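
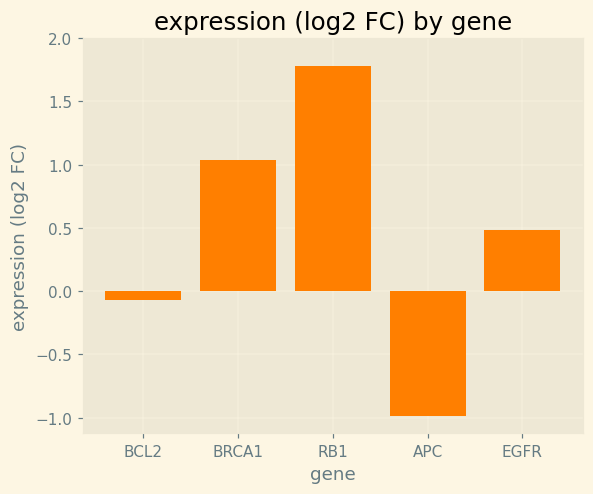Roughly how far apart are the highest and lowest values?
≈ 3.0

Max RB1 ≈ 2.0, min APC ≈ -1.0; range ≈ 3.0.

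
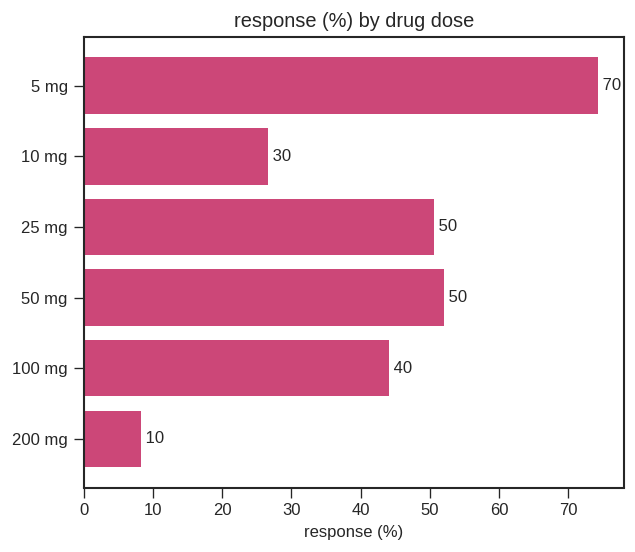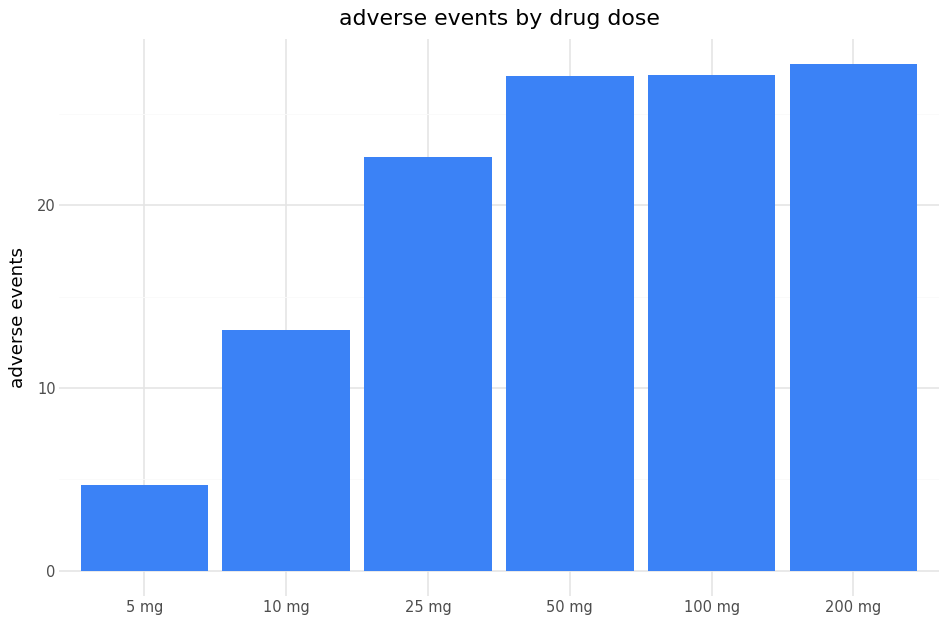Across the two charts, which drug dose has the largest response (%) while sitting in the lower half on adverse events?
Chart 2 median adverse events ≈ 25; below-median drug doses: 5 mg, 10 mg, 25 mg. Among those, 5 mg has the highest response (%) (≈ 70).

5 mg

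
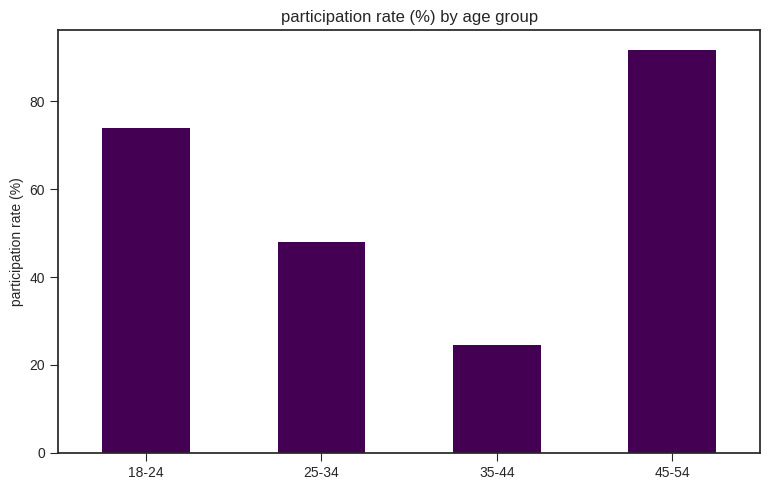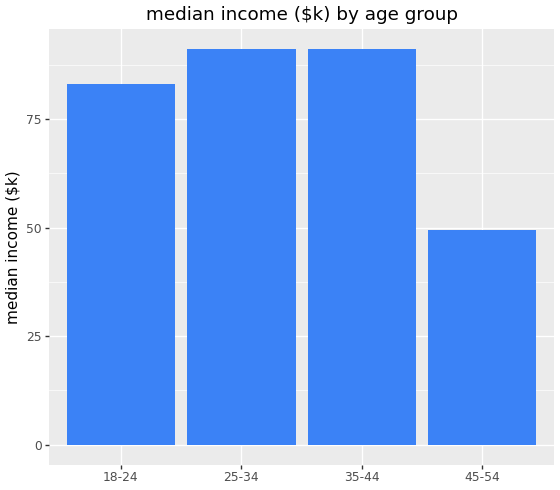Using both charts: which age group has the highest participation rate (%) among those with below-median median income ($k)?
Chart 2 median median income ($k) ≈ 90; below-median age groups: 18-24, 45-54. Among those, 45-54 has the highest participation rate (%) (≈ 90).

45-54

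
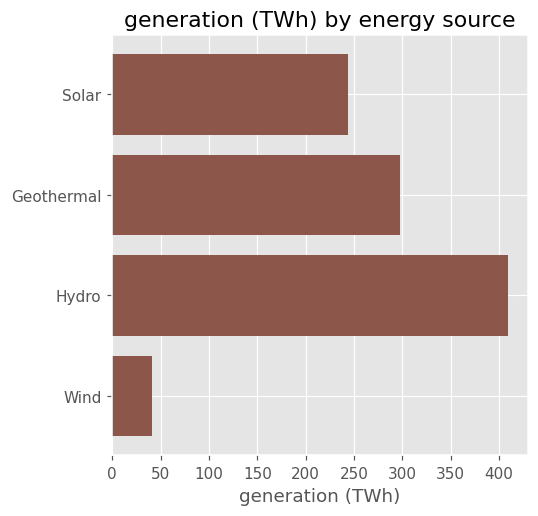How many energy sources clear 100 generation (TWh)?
3

Above 100: Solar, Geothermal, Hydro.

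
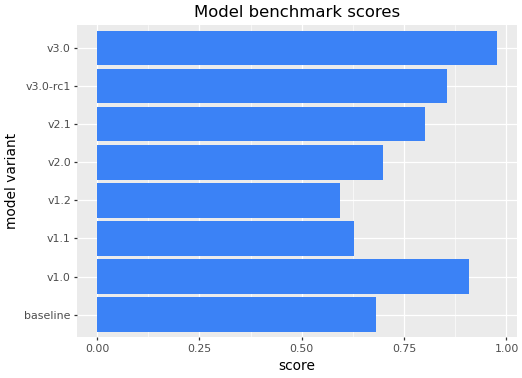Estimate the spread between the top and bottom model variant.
Max v3.0 ≈ 1.0, min v1.2 ≈ 0.6; range ≈ 0.4.

≈ 0.4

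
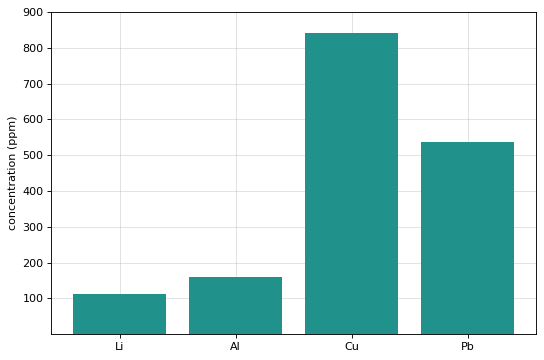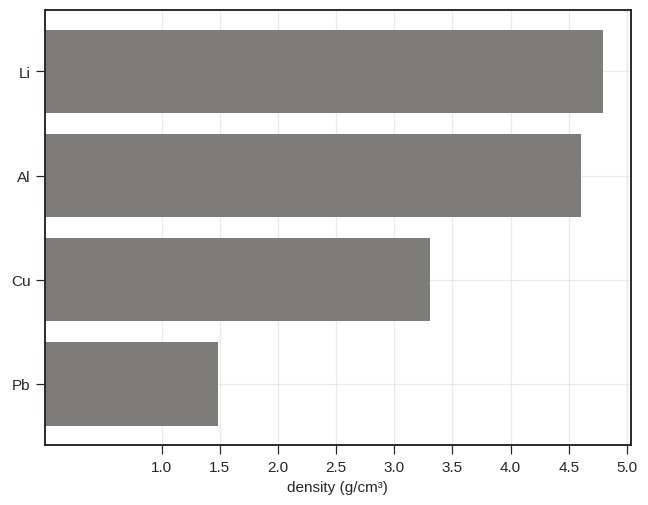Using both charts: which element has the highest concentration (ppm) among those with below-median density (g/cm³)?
Chart 2 median density (g/cm³) ≈ 4; below-median elements: Cu, Pb. Among those, Cu has the highest concentration (ppm) (≈ 800).

Cu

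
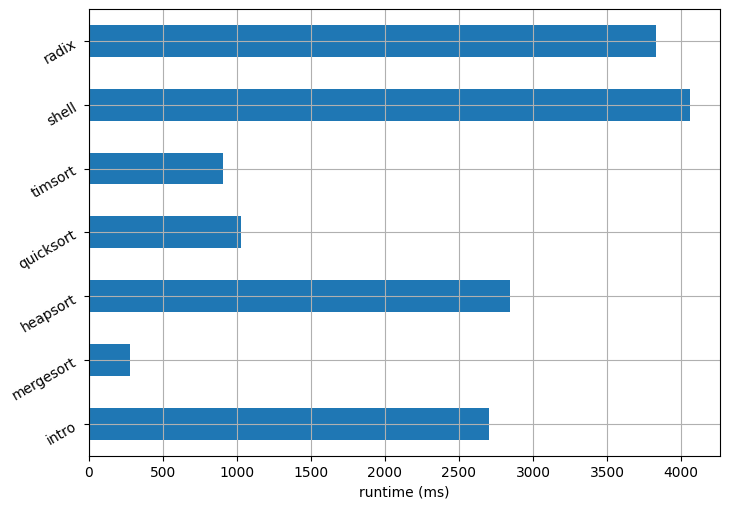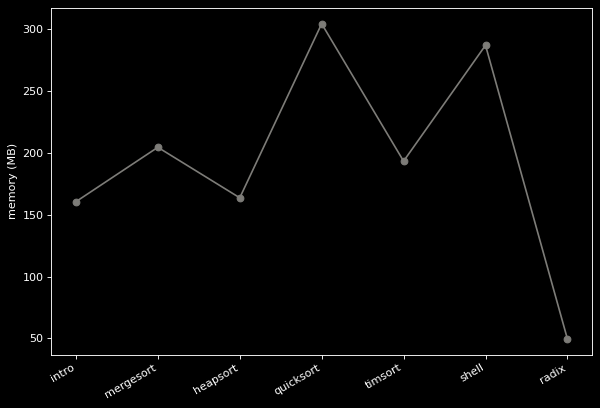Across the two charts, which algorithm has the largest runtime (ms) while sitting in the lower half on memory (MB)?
radix

Chart 2 median memory (MB) ≈ 200; below-median algorithms: intro, heapsort, radix. Among those, radix has the highest runtime (ms) (≈ 4000).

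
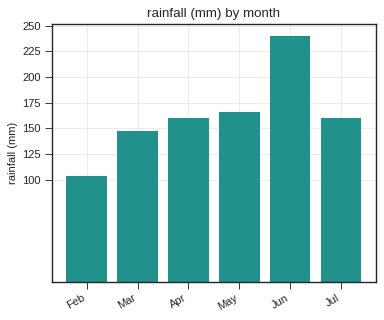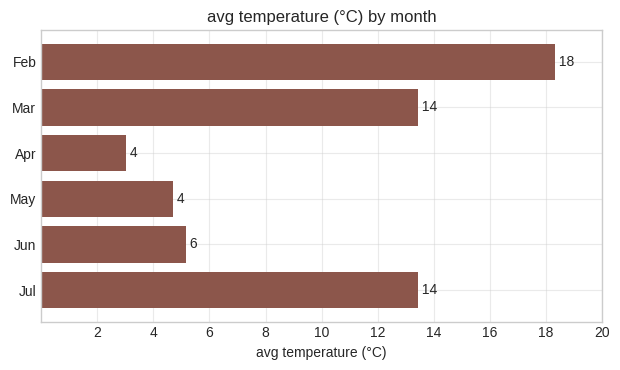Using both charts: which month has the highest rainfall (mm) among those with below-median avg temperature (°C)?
Chart 2 median avg temperature (°C) ≈ 10; below-median months: Apr, May, Jun. Among those, Jun has the highest rainfall (mm) (≈ 250).

Jun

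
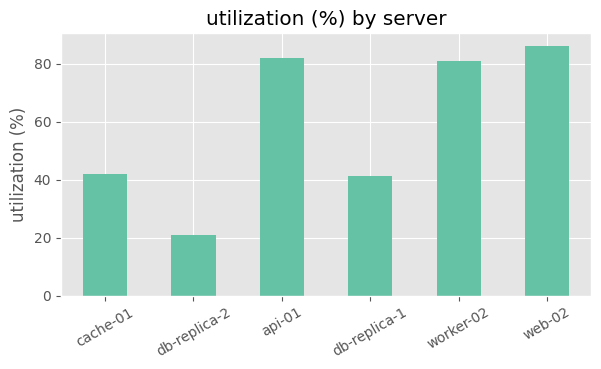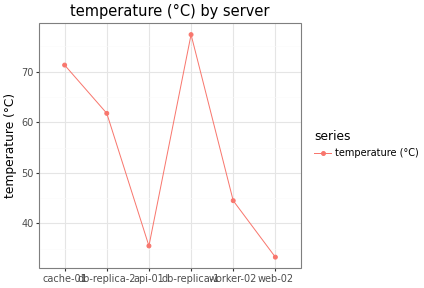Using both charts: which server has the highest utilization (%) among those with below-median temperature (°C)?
Chart 2 median temperature (°C) ≈ 50; below-median servers: api-01, worker-02, web-02. Among those, web-02 has the highest utilization (%) (≈ 90).

web-02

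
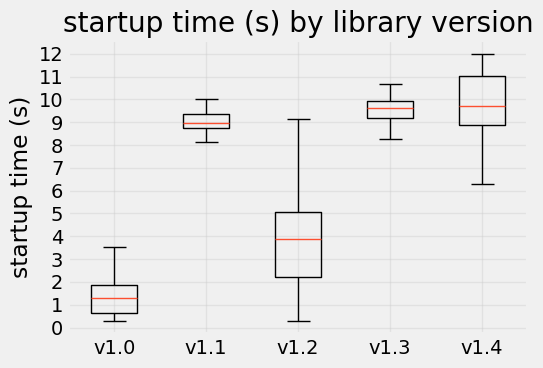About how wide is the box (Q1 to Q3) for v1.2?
Q3 ≈ 5, Q1 ≈ 2; IQR ≈ 3.

≈ 3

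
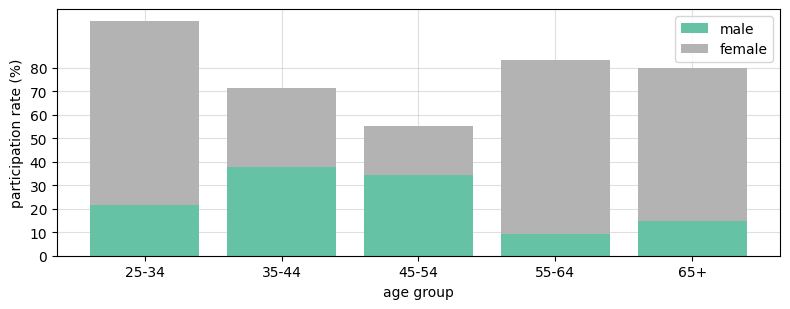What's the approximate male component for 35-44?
≈ 40

male top ≈ 40, bottom ≈ 0; segment ≈ 40.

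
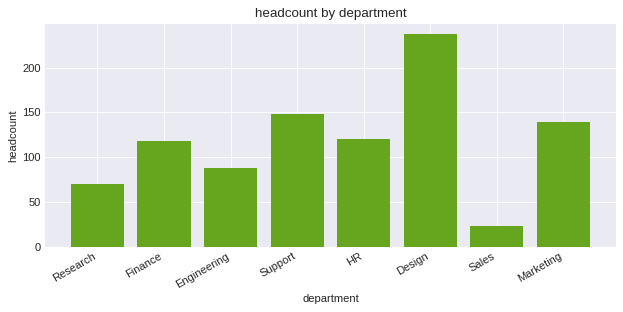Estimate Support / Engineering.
≈ 1.75×

Support ≈ 140, Engineering ≈ 80; 140/80 ≈ 1.75.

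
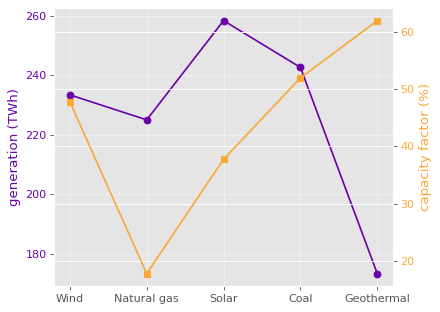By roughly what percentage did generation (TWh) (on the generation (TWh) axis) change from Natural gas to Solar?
≈ +13%

Natural gas ≈ 230, Solar ≈ 260; (260 − 230) / 230 ≈ +13%.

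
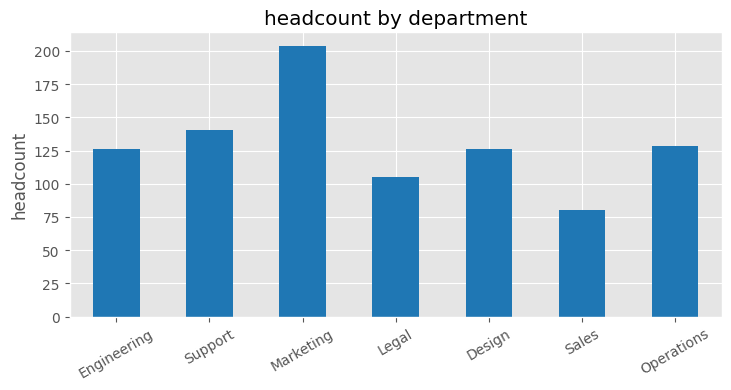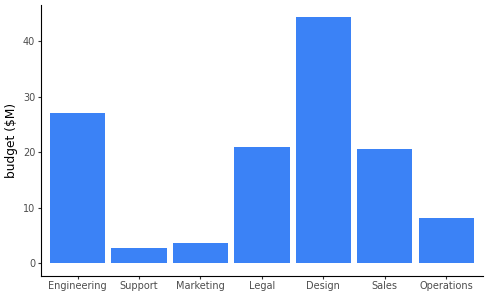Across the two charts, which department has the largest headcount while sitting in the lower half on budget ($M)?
Chart 2 median budget ($M) ≈ 20; below-median departments: Support, Marketing, Operations. Among those, Marketing has the highest headcount (≈ 200).

Marketing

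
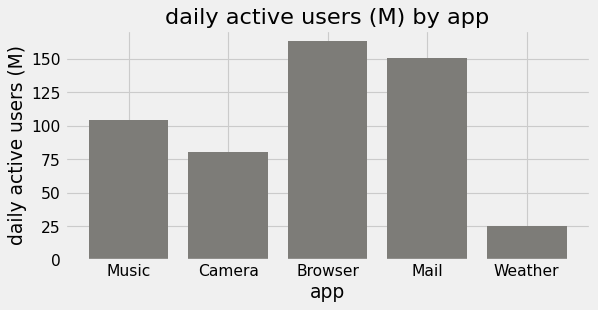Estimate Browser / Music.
≈ 1.6×

Browser ≈ 160, Music ≈ 100; 160/100 ≈ 1.6.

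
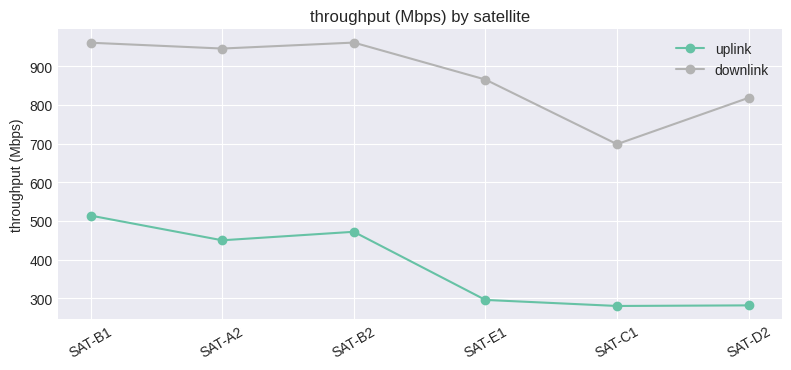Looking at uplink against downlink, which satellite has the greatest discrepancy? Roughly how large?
SAT-E1: uplink ≈ 300, downlink ≈ 900 → gap ≈ 600. Next-largest (SAT-D2) is only ≈ 500.

SAT-E1, ≈ 600 Mbps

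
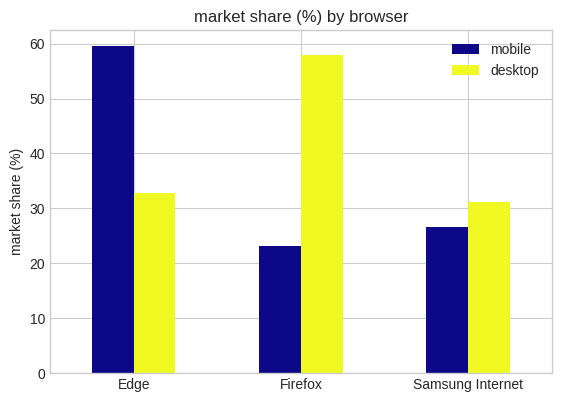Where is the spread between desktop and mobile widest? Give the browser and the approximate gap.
Firefox, ≈ 35 %

Firefox: desktop ≈ 60, mobile ≈ 25 → gap ≈ 35. Next-largest (Edge) is only ≈ 25.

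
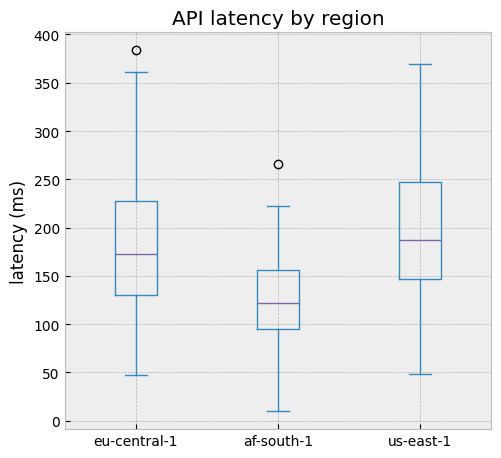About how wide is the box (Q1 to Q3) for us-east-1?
Q3 ≈ 250, Q1 ≈ 150; IQR ≈ 100.

≈ 100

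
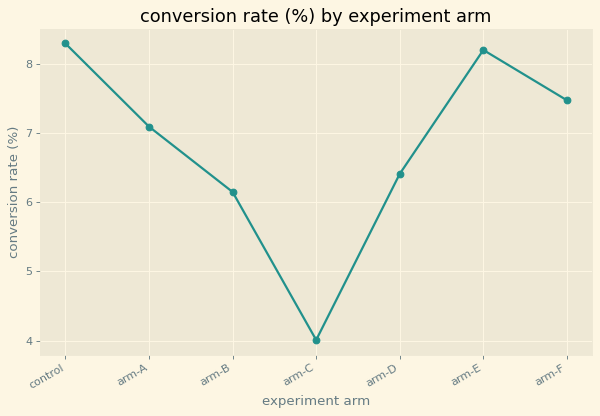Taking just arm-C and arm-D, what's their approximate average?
≈ 5.25

(4.0 + 6.5) / 2 ≈ 5.25.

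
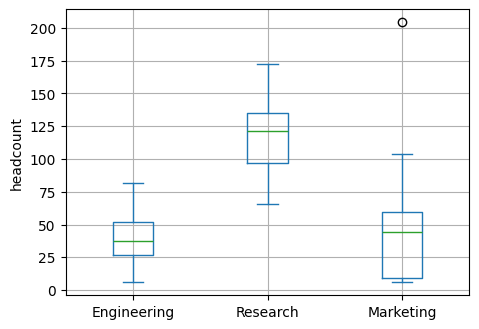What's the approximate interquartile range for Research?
≈ 40

Q3 ≈ 140, Q1 ≈ 100; IQR ≈ 40.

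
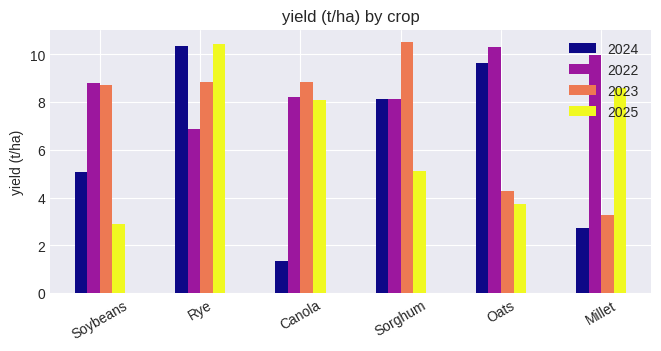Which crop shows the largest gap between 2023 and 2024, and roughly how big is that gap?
Canola, ≈ 8 t/ha

Canola: 2023 ≈ 9, 2024 ≈ 1 → gap ≈ 8. Next-largest (Oats) is only ≈ 6.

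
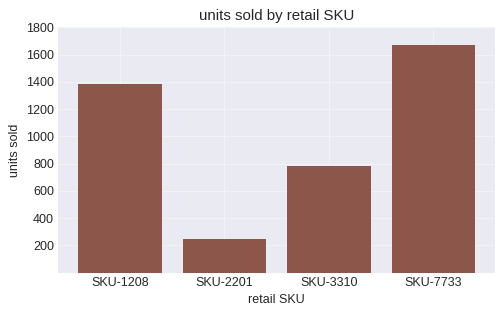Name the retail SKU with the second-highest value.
SKU-1208

Top 3: SKU-7733 ≈ 1600, SKU-1208 ≈ 1400, SKU-3310 ≈ 800.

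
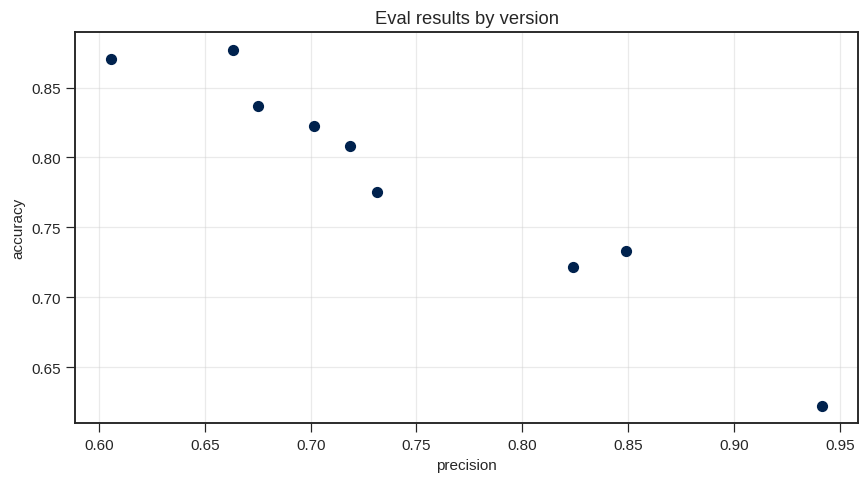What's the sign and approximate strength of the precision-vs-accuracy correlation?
negative, strong

Points are negatively correlated; strong (|r| ≈ 1.0).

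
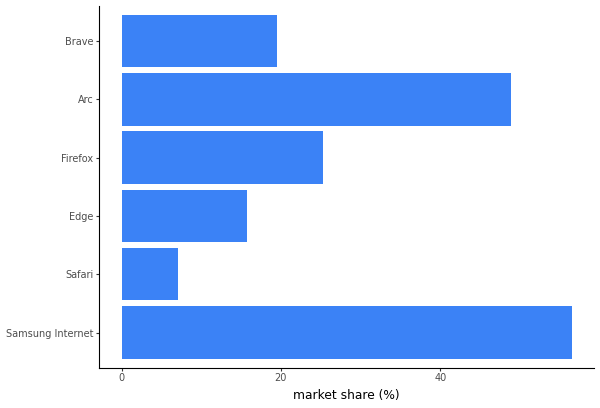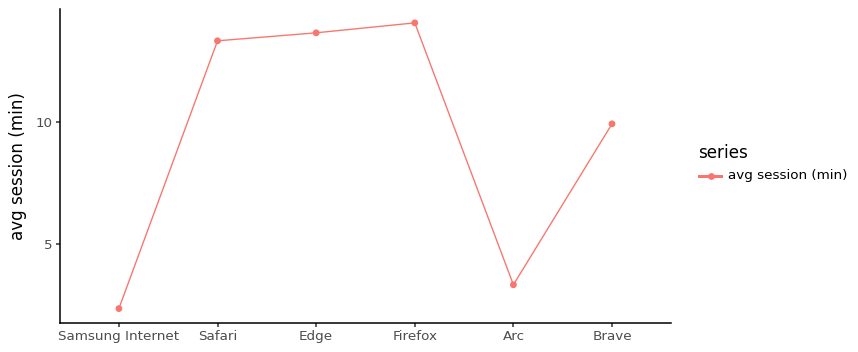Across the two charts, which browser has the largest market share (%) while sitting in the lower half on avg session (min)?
Chart 2 median avg session (min) ≈ 12; below-median browsers: Samsung Internet, Arc, Brave. Among those, Samsung Internet has the highest market share (%) (≈ 60).

Samsung Internet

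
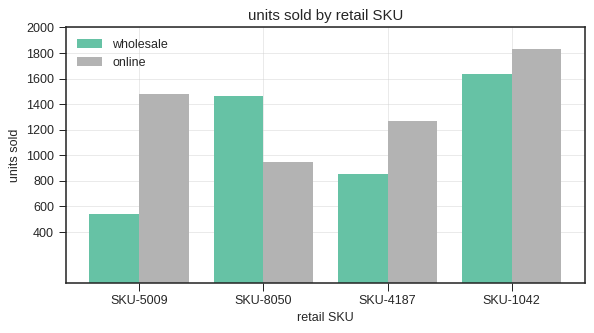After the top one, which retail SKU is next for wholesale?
Top 3 for wholesale: SKU-1042 ≈ 1600, SKU-8050 ≈ 1400, SKU-4187 ≈ 800.

SKU-8050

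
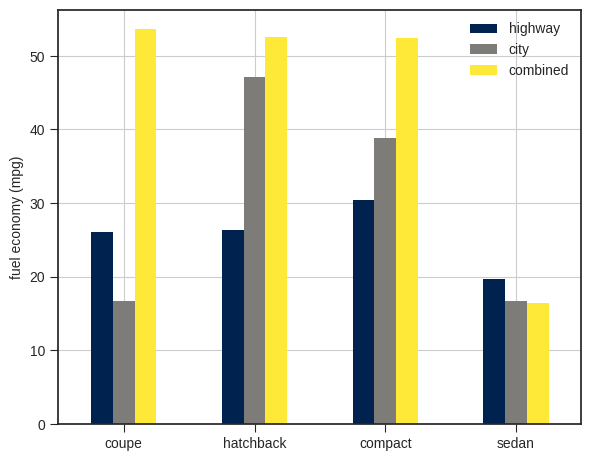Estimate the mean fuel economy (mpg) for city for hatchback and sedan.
≈ 30

(45 + 15) / 2 ≈ 30.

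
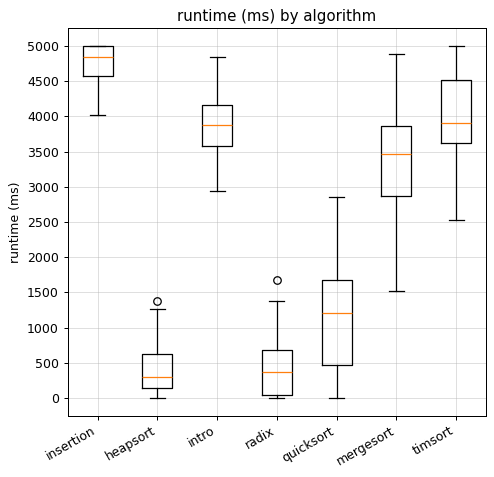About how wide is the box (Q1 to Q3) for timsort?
≈ 1000

Q3 ≈ 4500, Q1 ≈ 3500; IQR ≈ 1000.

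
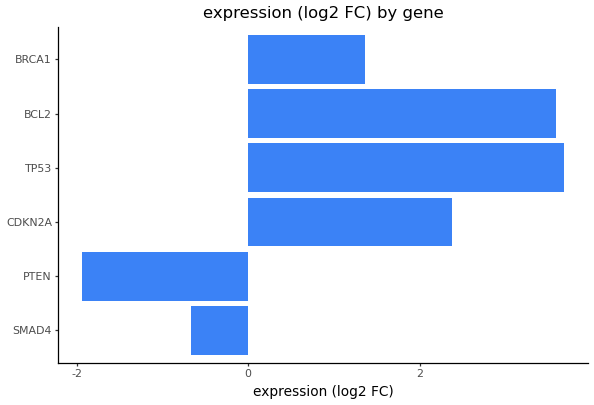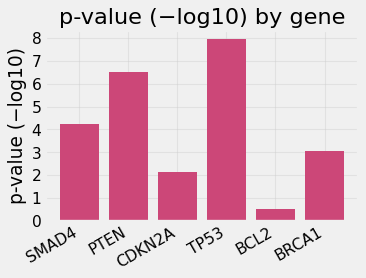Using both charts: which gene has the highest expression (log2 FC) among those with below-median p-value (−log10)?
BCL2

Chart 2 median p-value (−log10) ≈ 4; below-median genes: CDKN2A, BCL2, BRCA1. Among those, BCL2 has the highest expression (log2 FC) (≈ 3.5).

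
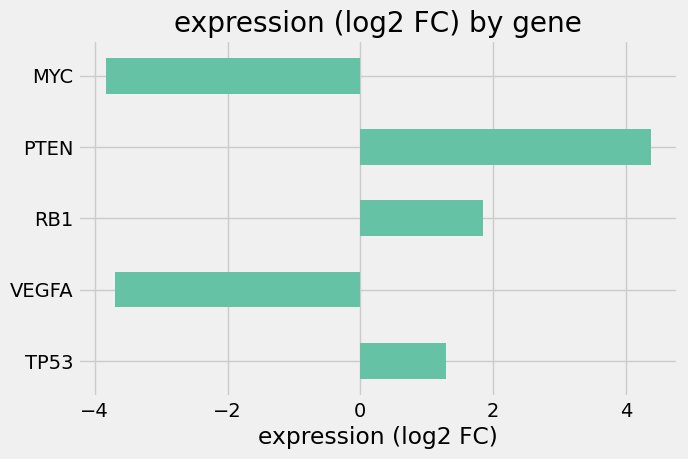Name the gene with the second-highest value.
Top 3: PTEN ≈ 4, RB1 ≈ 2, TP53 ≈ 1.

RB1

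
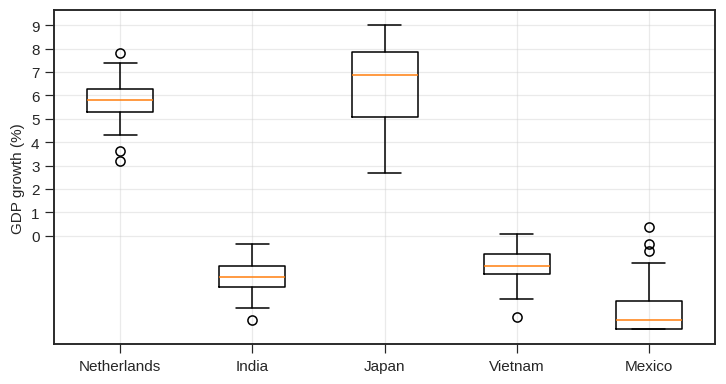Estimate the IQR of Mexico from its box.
≈ 1

Q3 ≈ -3, Q1 ≈ -4; IQR ≈ 1.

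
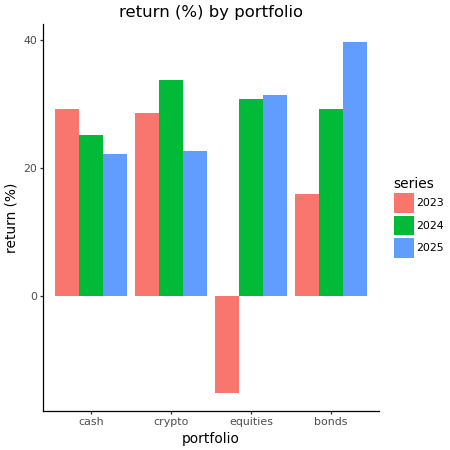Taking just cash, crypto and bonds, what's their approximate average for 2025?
≈ 28

(20 + 25 + 40) / 3 ≈ 28.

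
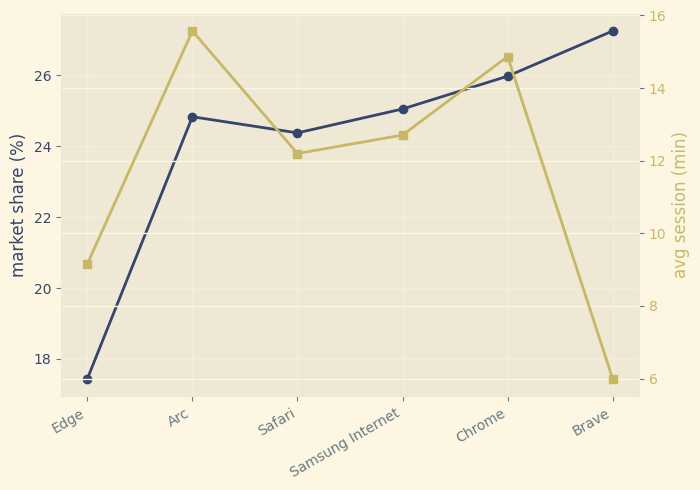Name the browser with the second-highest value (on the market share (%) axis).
Top 3 (on the market share (%) axis): Brave ≈ 27, Chrome ≈ 26, Samsung Internet ≈ 25.

Chrome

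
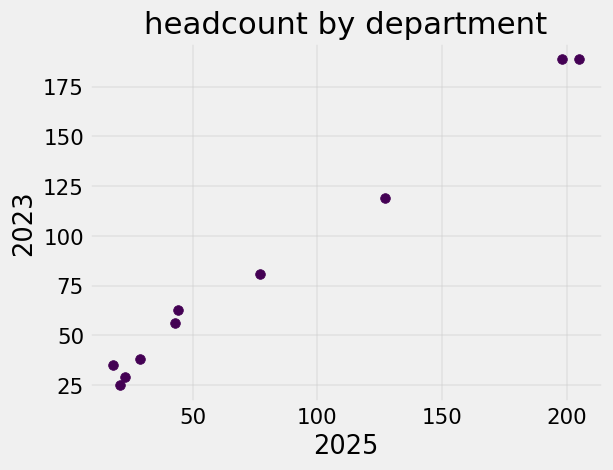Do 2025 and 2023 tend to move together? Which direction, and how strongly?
positive, strong

Points are positively correlated; strong (|r| ≈ 1.0).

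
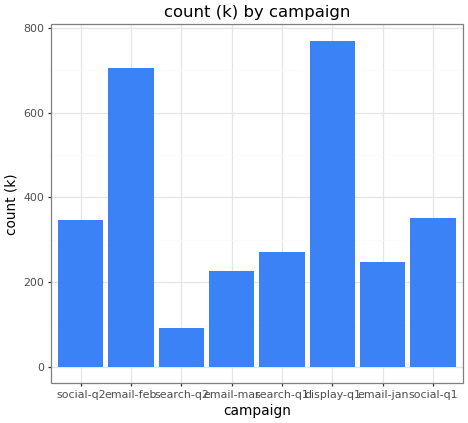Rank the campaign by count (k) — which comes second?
email-feb

Top 3: display-q1 ≈ 800, email-feb ≈ 700, social-q1 ≈ 400.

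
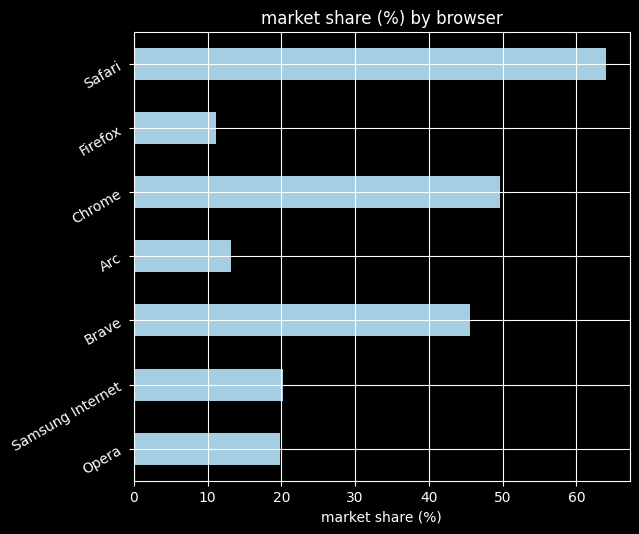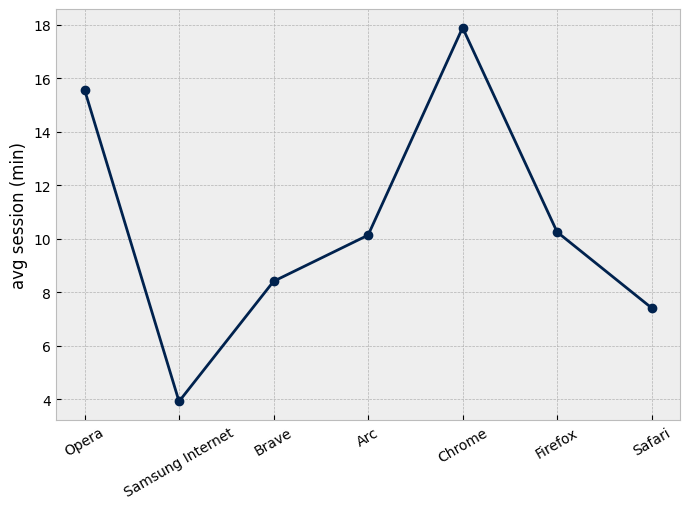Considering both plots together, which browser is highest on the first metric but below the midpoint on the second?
Chart 2 median avg session (min) ≈ 10; below-median browsers: Samsung Internet, Brave, Safari. Among those, Safari has the highest market share (%) (≈ 60).

Safari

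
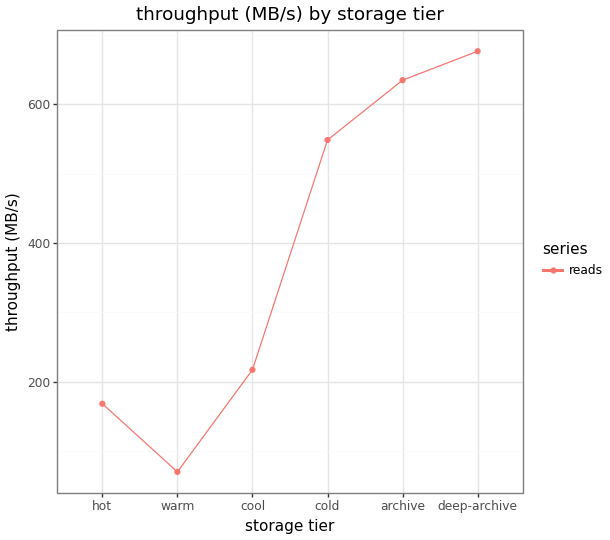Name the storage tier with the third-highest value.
Top 4: deep-archive ≈ 700, archive ≈ 600, cold ≈ 500, cool ≈ 200.

cold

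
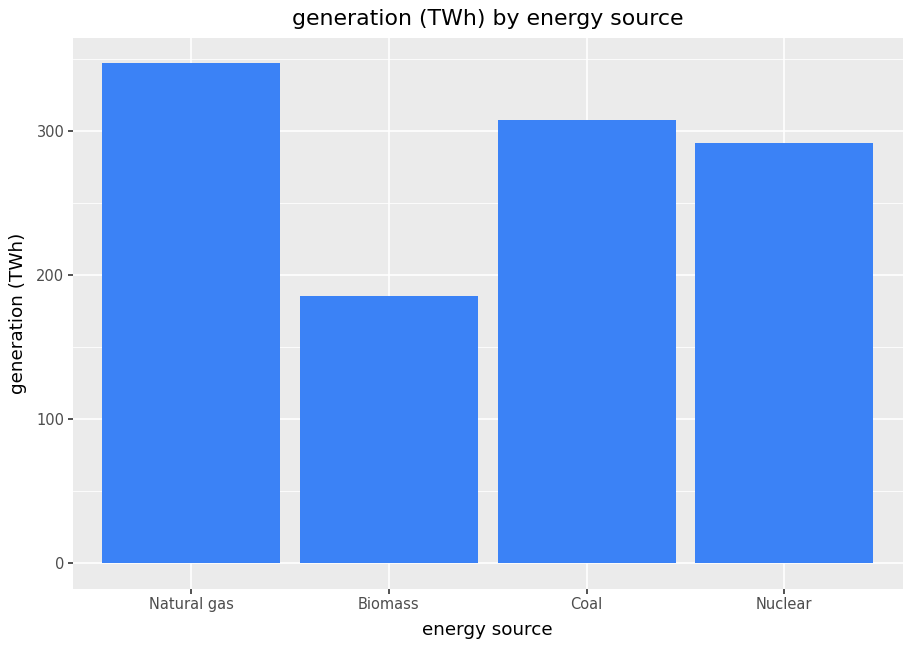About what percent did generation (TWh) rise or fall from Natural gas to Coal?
≈ -14.3%

Natural gas ≈ 350, Coal ≈ 300; (300 − 350) / 350 ≈ -14.3%.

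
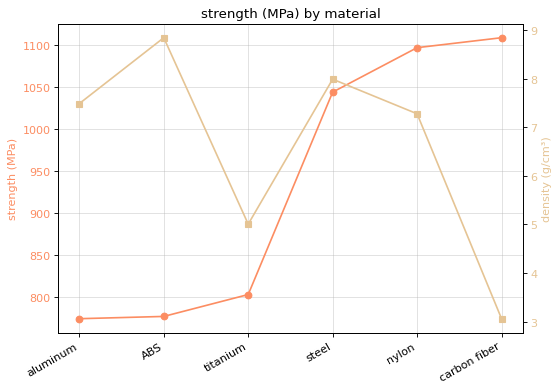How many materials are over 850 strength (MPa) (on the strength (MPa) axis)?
Above 850: steel, nylon, carbon fiber.

3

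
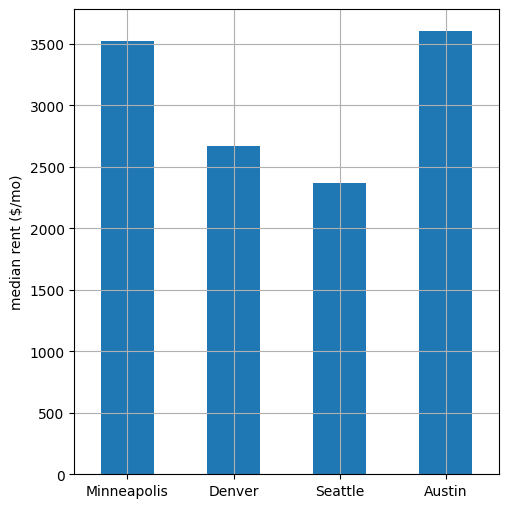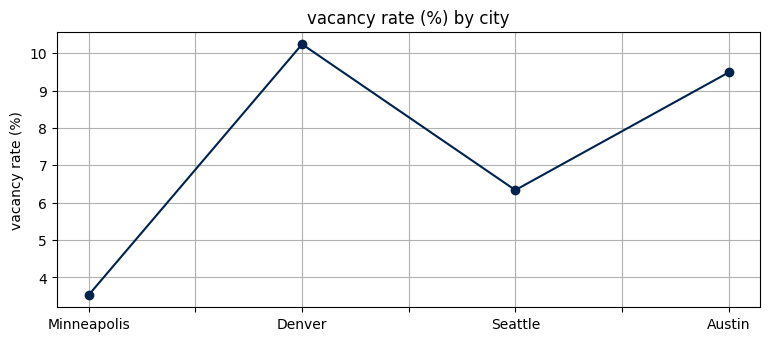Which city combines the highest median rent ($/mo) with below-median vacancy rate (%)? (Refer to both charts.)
Chart 2 median vacancy rate (%) ≈ 8; below-median cities: Minneapolis, Seattle. Among those, Minneapolis has the highest median rent ($/mo) (≈ 3500).

Minneapolis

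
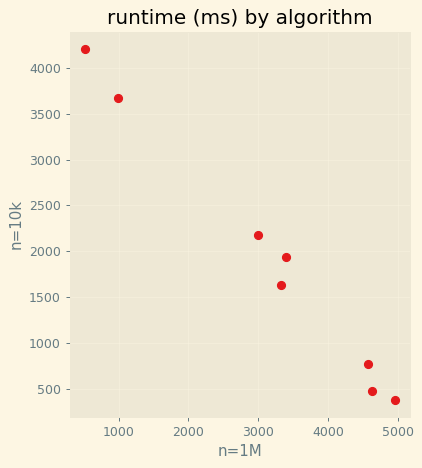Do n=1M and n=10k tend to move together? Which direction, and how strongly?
negative, strong

Points are negatively correlated; strong (|r| ≈ 1.0).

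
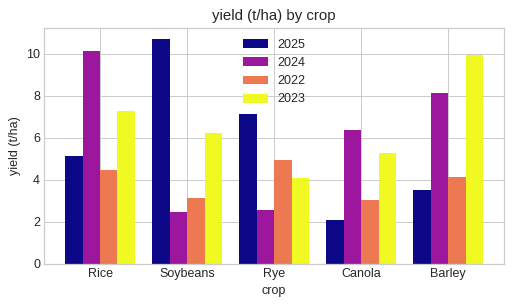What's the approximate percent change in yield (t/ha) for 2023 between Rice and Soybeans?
Rice ≈ 7, Soybeans ≈ 6; (6 − 7) / 7 ≈ -14.3%.

≈ -14.3%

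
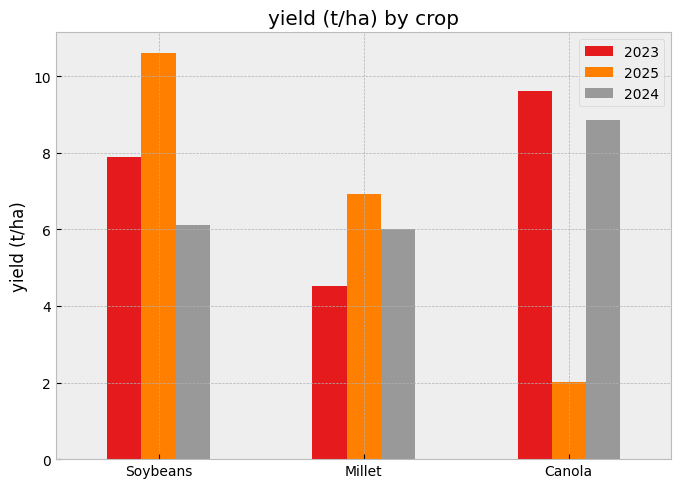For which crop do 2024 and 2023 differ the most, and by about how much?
Soybeans, ≈ 2 t/ha

Soybeans: 2024 ≈ 6, 2023 ≈ 8 → gap ≈ 2. Next-largest (Millet) is only ≈ 1.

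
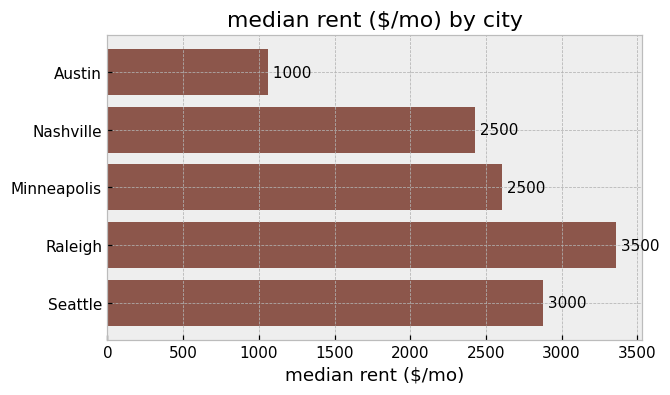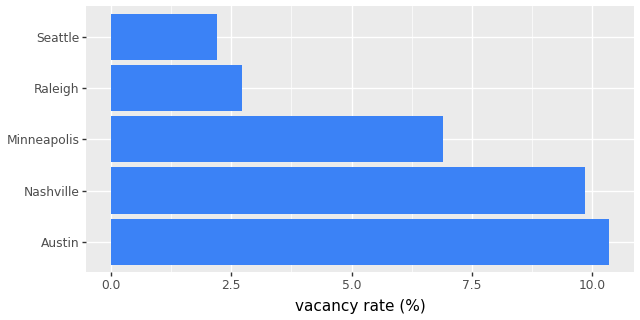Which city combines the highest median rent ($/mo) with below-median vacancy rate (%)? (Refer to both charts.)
Chart 2 median vacancy rate (%) ≈ 7; below-median cities: Raleigh, Seattle. Among those, Raleigh has the highest median rent ($/mo) (≈ 3500).

Raleigh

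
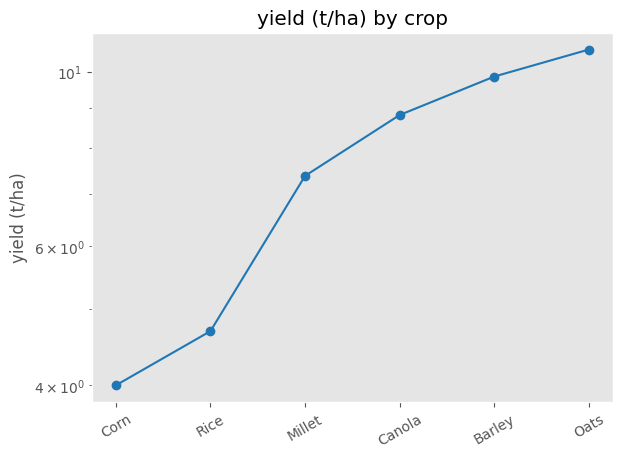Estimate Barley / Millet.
≈ 1.43×

Barley ≈ 10, Millet ≈ 7; 10/7 ≈ 1.43.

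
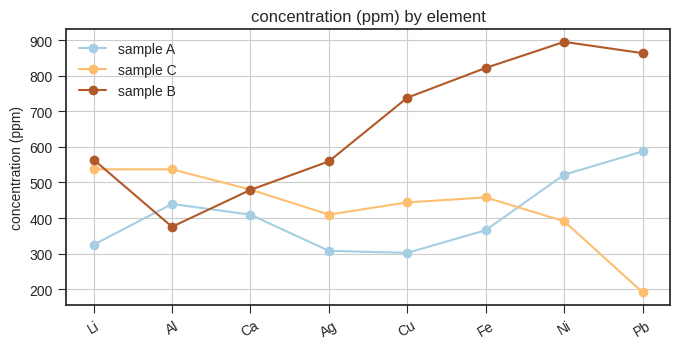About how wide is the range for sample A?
≈ 300

Max Pb ≈ 600, min Cu ≈ 300; range ≈ 300.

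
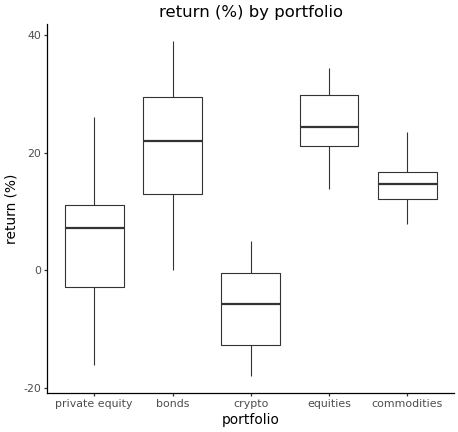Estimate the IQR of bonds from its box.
Q3 ≈ 30, Q1 ≈ 15; IQR ≈ 15.

≈ 15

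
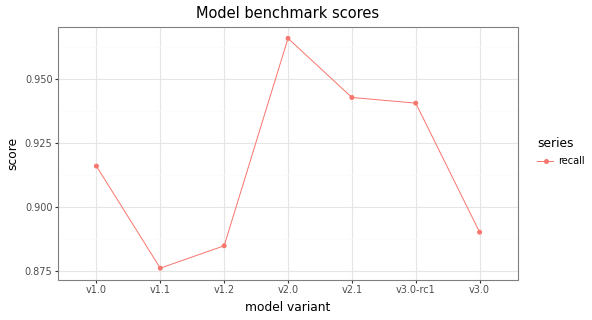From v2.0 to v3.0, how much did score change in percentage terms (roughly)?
v2.0 ≈ 0.97, v3.0 ≈ 0.89; (0.89 − 0.97) / 0.97 ≈ -8.2%.

≈ -8.2%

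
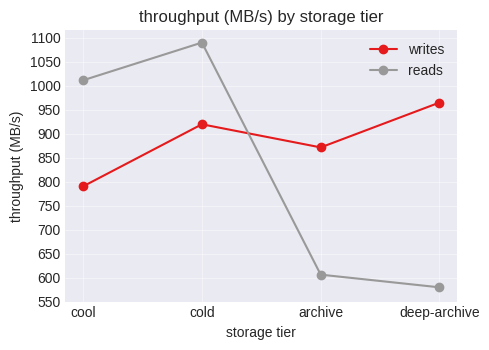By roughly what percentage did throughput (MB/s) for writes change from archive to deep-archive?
archive ≈ 850, deep-archive ≈ 950; (950 − 850) / 850 ≈ +11.8%.

≈ +11.8%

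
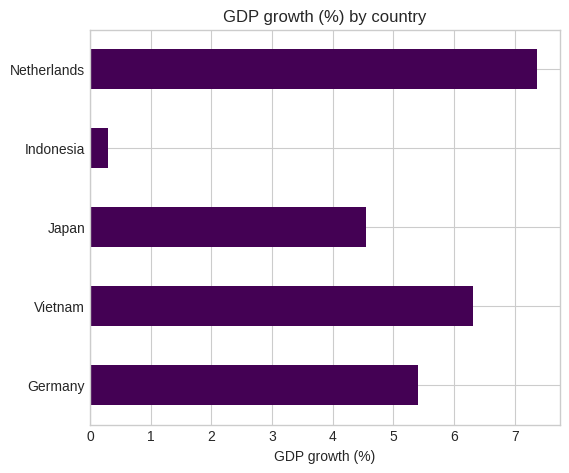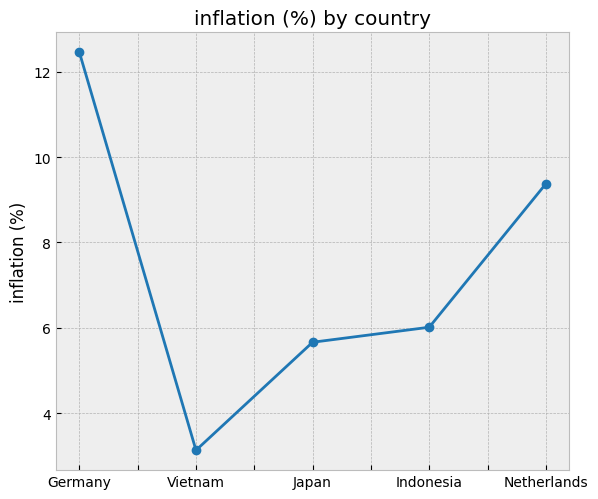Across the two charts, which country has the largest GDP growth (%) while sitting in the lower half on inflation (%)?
Chart 2 median inflation (%) ≈ 6; below-median countries: Vietnam, Japan. Among those, Vietnam has the highest GDP growth (%) (≈ 6).

Vietnam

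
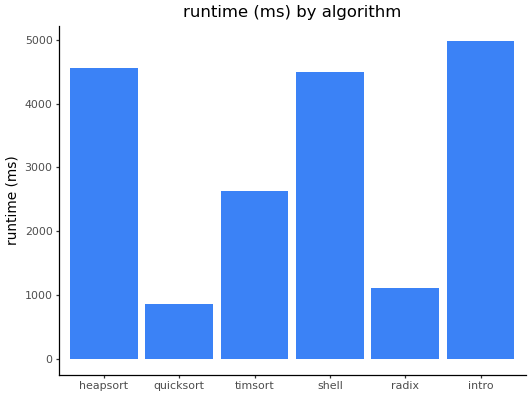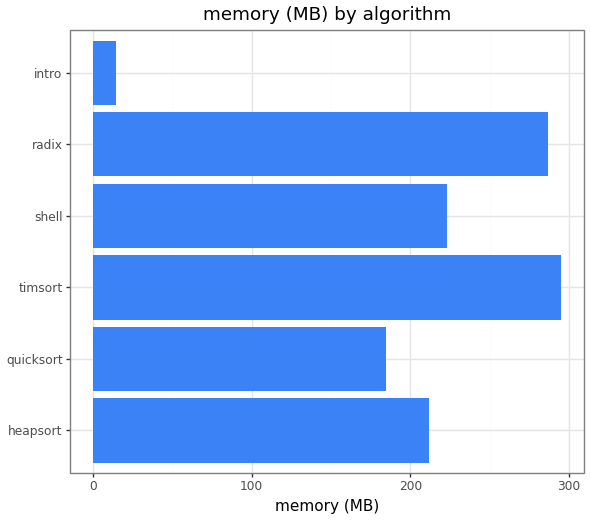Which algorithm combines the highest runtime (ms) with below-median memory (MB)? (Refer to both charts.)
Chart 2 median memory (MB) ≈ 200; below-median algorithms: heapsort, quicksort, intro. Among those, intro has the highest runtime (ms) (≈ 5000).

intro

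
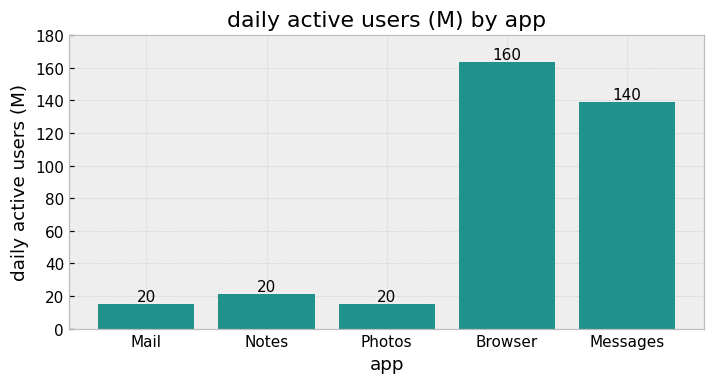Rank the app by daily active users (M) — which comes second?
Messages

Top 3: Browser ≈ 160, Messages ≈ 140, Notes ≈ 20.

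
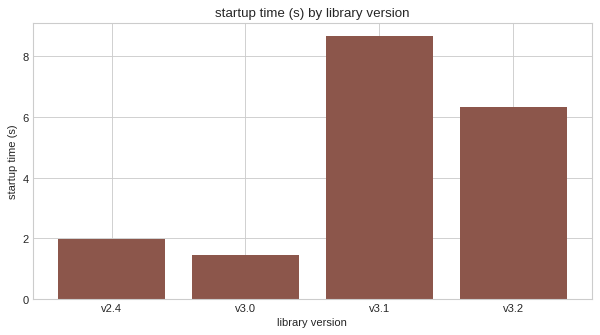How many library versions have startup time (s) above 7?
Above 7: v3.1.

1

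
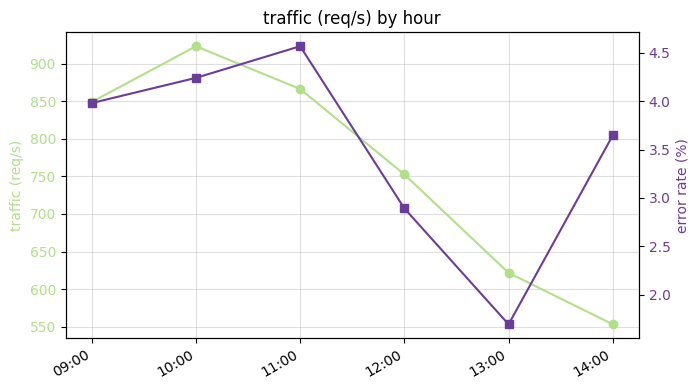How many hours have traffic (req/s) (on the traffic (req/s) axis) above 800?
Above 800: 09:00, 10:00, 11:00.

3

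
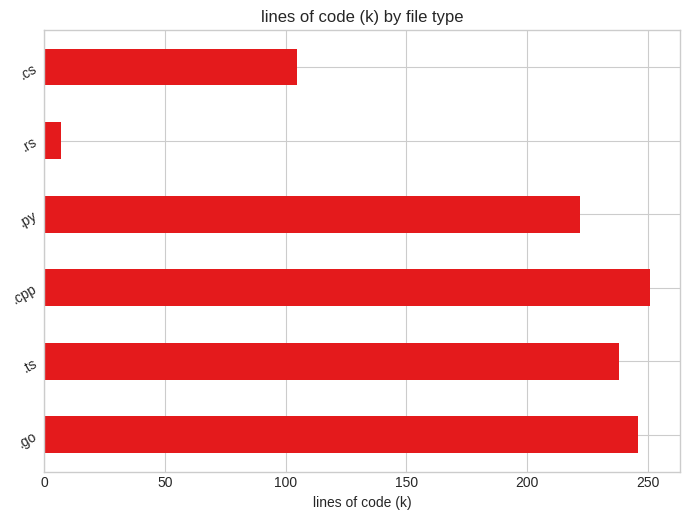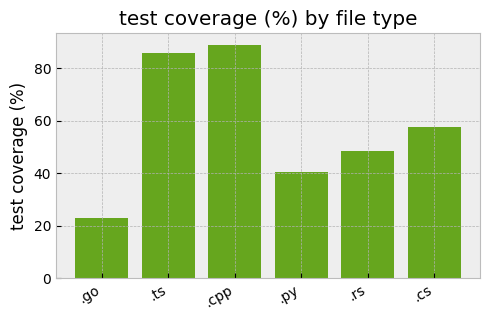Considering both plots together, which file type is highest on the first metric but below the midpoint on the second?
.go

Chart 2 median test coverage (%) ≈ 50; below-median file types: .go, .py, .rs. Among those, .go has the highest lines of code (k) (≈ 250).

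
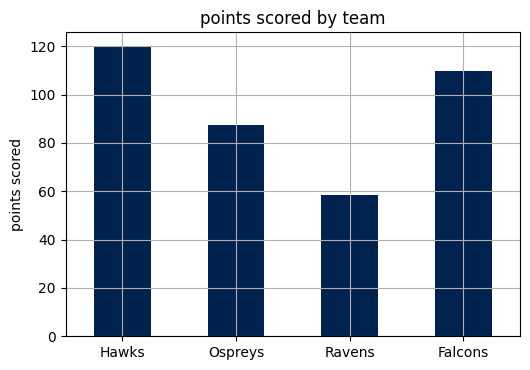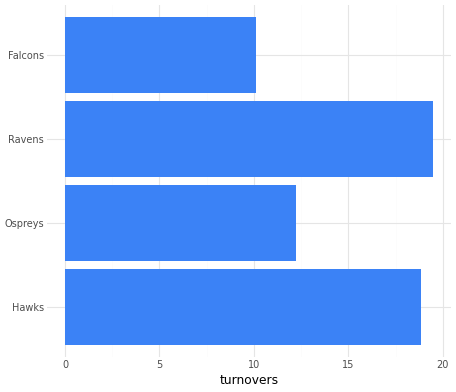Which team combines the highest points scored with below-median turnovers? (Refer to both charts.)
Falcons

Chart 2 median turnovers ≈ 16; below-median teams: Ospreys, Falcons. Among those, Falcons has the highest points scored (≈ 100).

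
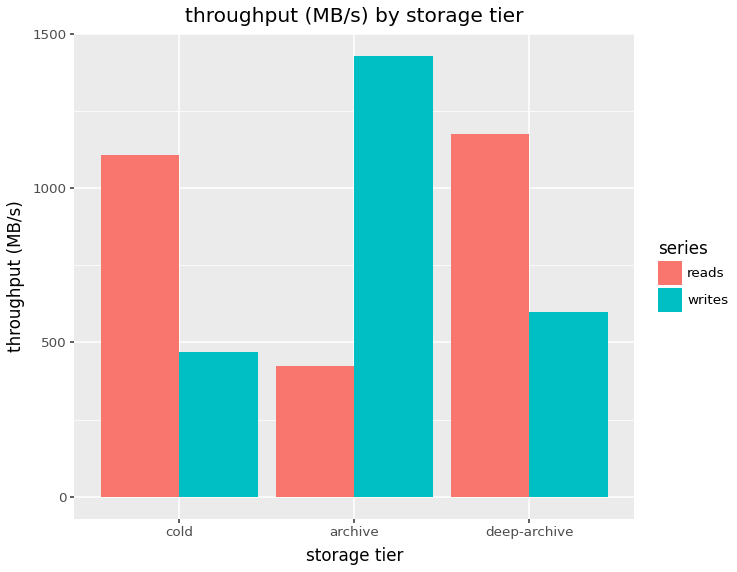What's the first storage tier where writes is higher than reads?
cold: writes ≈ 400 vs reads ≈ 1200 (not yet); archive: writes ≈ 1400 vs reads ≈ 400 (first crossover).

archive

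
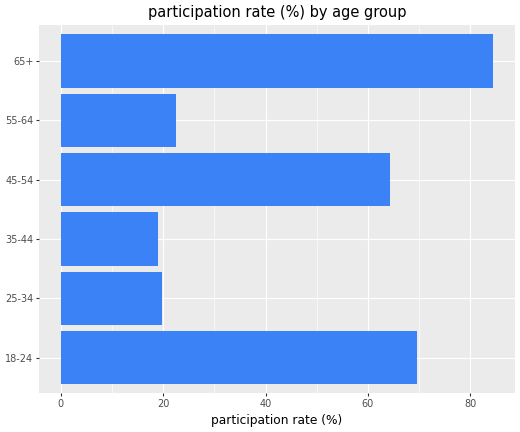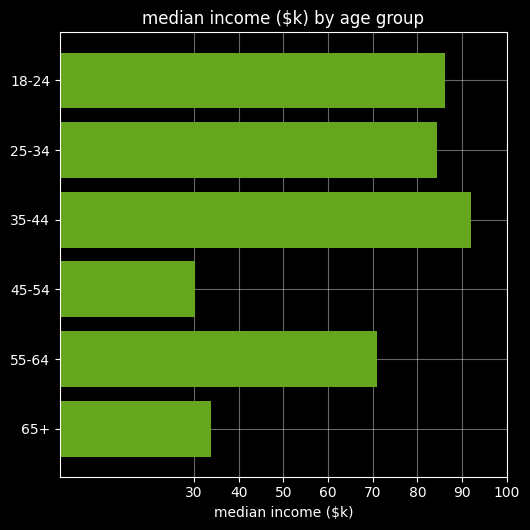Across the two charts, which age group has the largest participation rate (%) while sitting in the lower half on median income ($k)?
65+

Chart 2 median median income ($k) ≈ 80; below-median age groups: 45-54, 55-64, 65+. Among those, 65+ has the highest participation rate (%) (≈ 80).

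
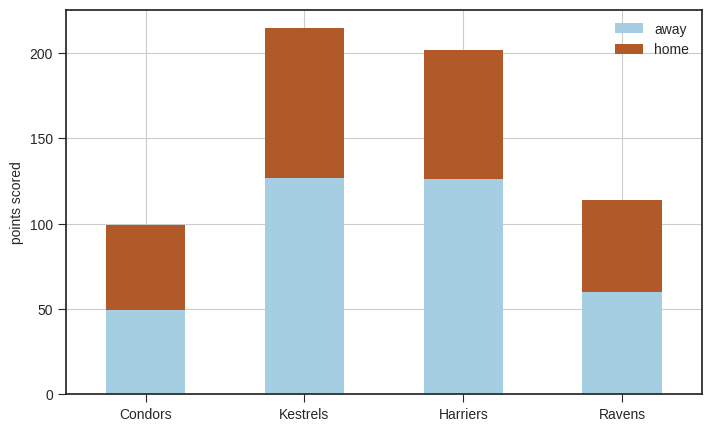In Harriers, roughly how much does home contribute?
≈ 80

home top ≈ 200, bottom ≈ 120; segment ≈ 80.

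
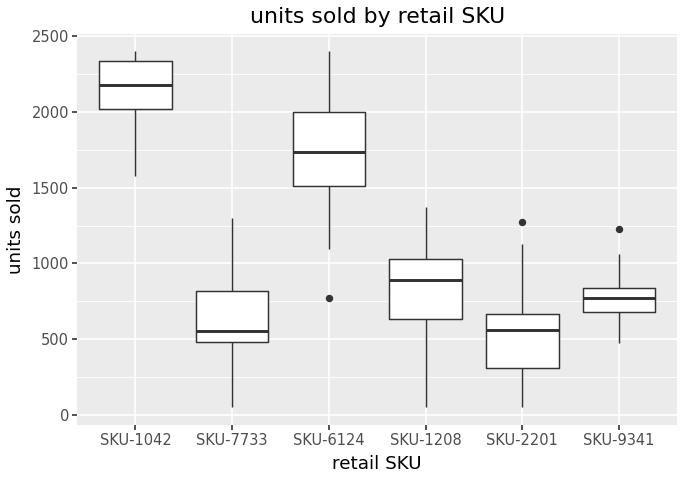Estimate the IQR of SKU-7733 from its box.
≈ 400

Q3 ≈ 800, Q1 ≈ 400; IQR ≈ 400.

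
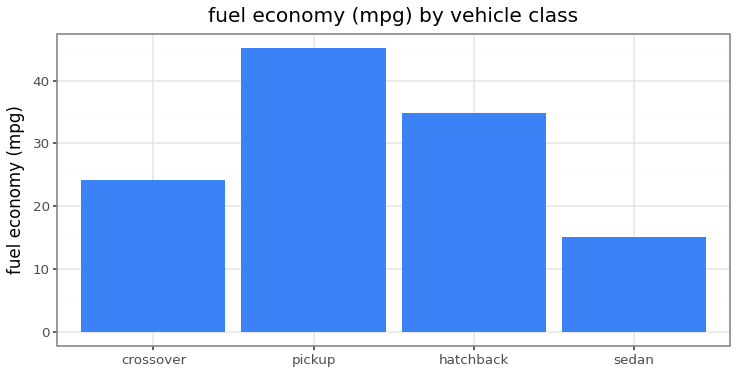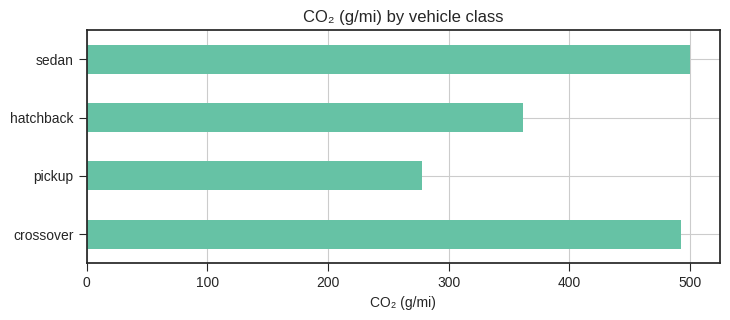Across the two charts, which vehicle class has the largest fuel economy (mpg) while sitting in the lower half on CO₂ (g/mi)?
Chart 2 median CO₂ (g/mi) ≈ 450; below-median vehicle classes: pickup, hatchback. Among those, pickup has the highest fuel economy (mpg) (≈ 45).

pickup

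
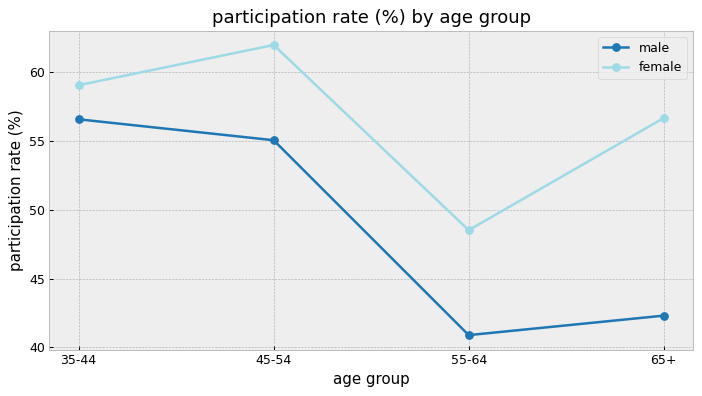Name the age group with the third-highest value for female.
65+

Top 4 for female: 45-54 ≈ 62, 35-44 ≈ 60, 65+ ≈ 56, 55-64 ≈ 48.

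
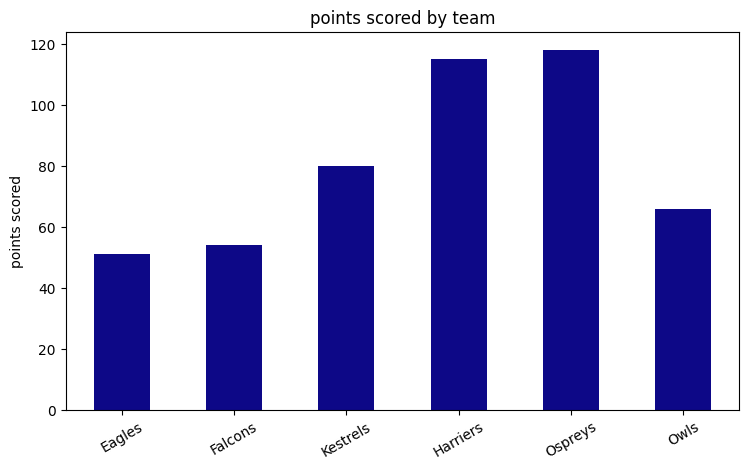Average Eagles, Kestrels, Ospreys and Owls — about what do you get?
(50 + 80 + 120 + 70) / 4 ≈ 80.

≈ 80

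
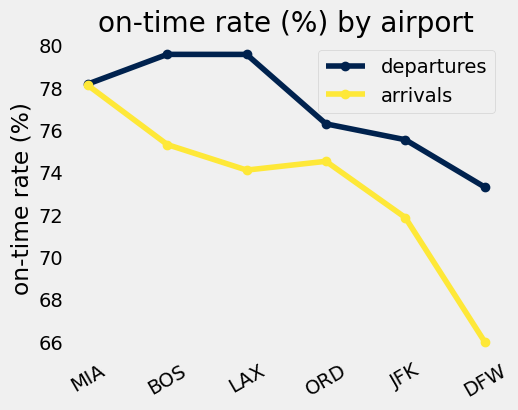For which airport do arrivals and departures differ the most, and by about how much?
DFW, ≈ 8 %

DFW: arrivals ≈ 66, departures ≈ 74 → gap ≈ 8. Next-largest (LAX) is only ≈ 6.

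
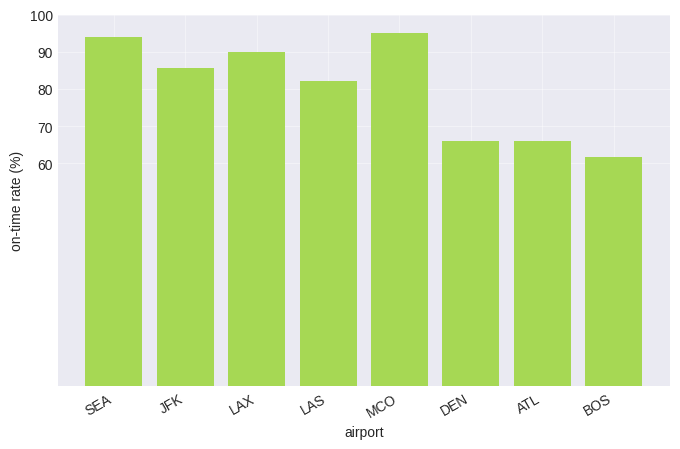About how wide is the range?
Max MCO ≈ 100, min BOS ≈ 60; range ≈ 40.

≈ 40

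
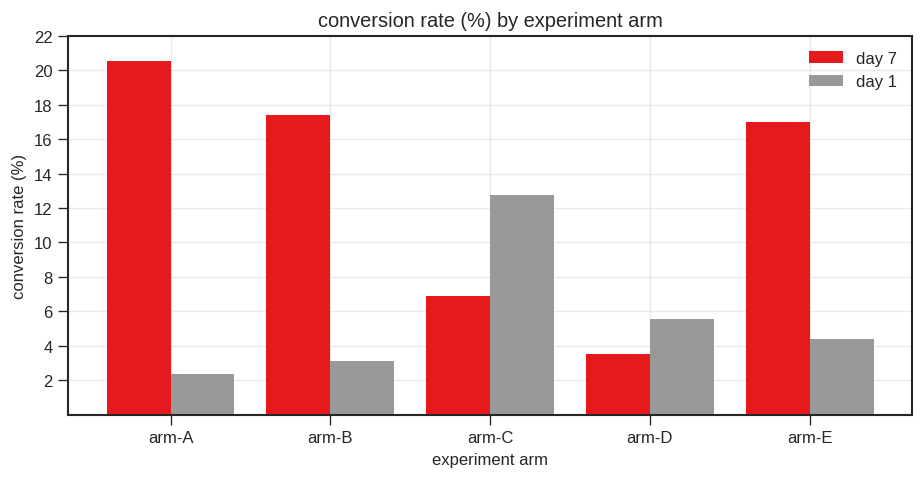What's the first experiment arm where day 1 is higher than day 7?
arm-C

arm-B: day 1 ≈ 4 vs day 7 ≈ 18 (not yet); arm-C: day 1 ≈ 12 vs day 7 ≈ 6 (first crossover).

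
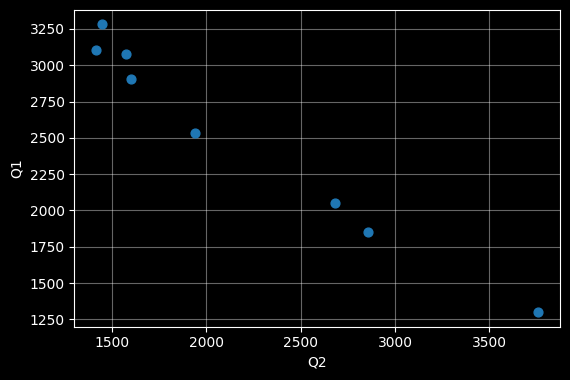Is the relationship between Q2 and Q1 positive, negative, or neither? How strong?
negative, strong

Points are negatively correlated; strong (|r| ≈ 1.0).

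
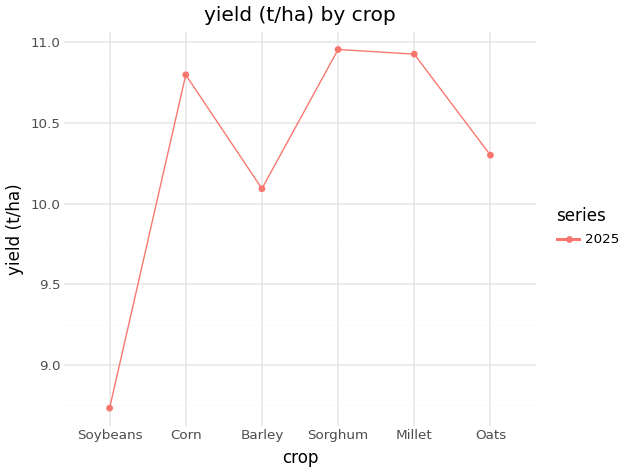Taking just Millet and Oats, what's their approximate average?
≈ 10.6

(11.0 + 10.2) / 2 ≈ 10.6.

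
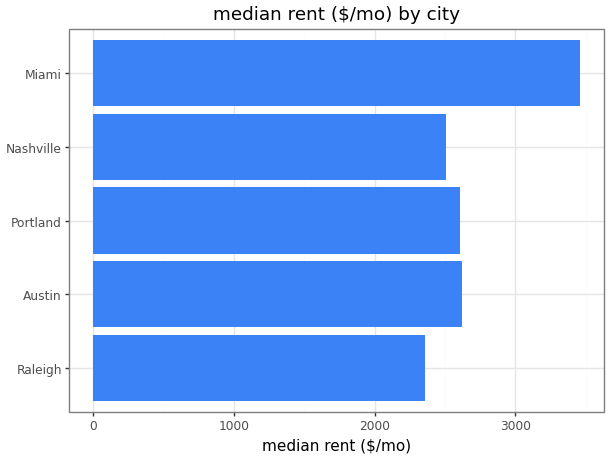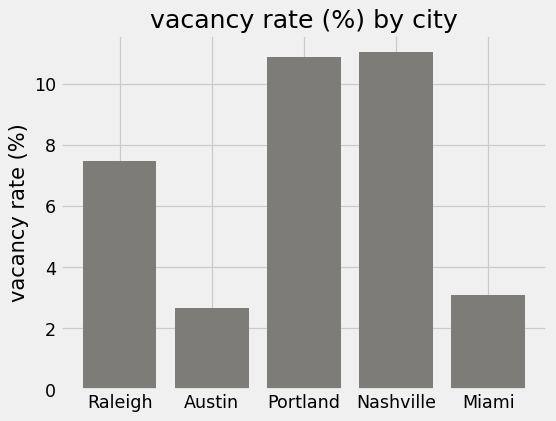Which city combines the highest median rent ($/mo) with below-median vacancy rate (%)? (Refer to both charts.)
Chart 2 median vacancy rate (%) ≈ 8; below-median cities: Austin, Miami. Among those, Miami has the highest median rent ($/mo) (≈ 3500).

Miami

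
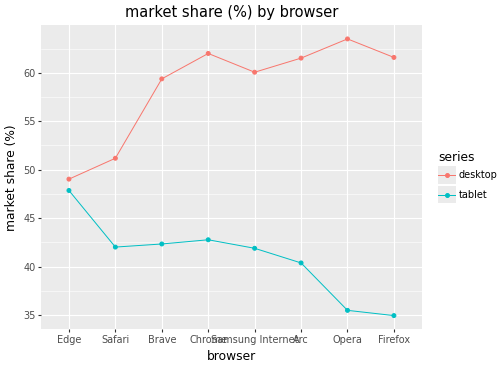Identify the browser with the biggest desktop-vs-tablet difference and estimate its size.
Opera: desktop ≈ 65, tablet ≈ 35 → gap ≈ 30. Next-largest (Firefox) is only ≈ 25.

Opera, ≈ 30 %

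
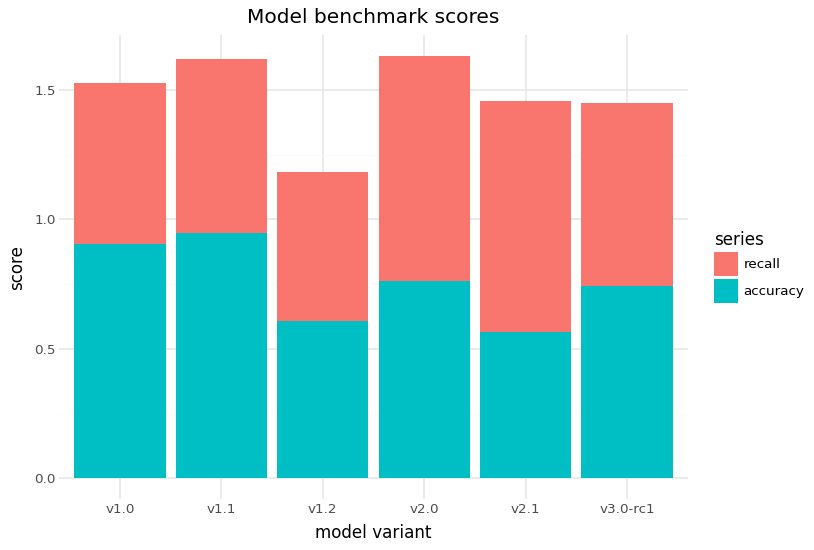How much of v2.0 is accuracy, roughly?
accuracy top ≈ 0.8, bottom ≈ 0.0; segment ≈ 0.8.

≈ 0.8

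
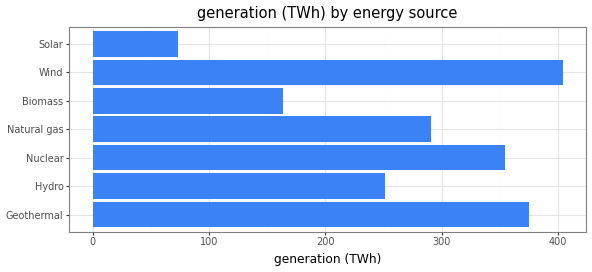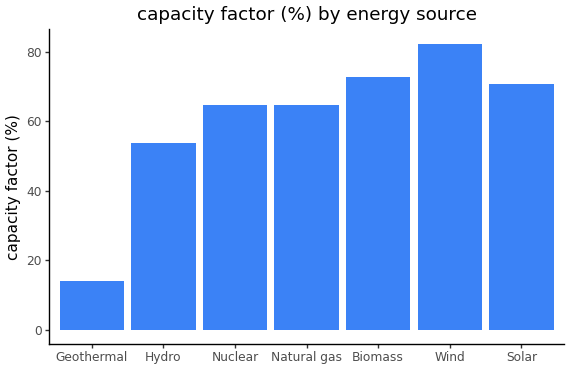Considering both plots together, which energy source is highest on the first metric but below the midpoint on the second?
Chart 2 median capacity factor (%) ≈ 60; below-median energy sources: Geothermal, Hydro, Natural gas. Among those, Geothermal has the highest generation (TWh) (≈ 350).

Geothermal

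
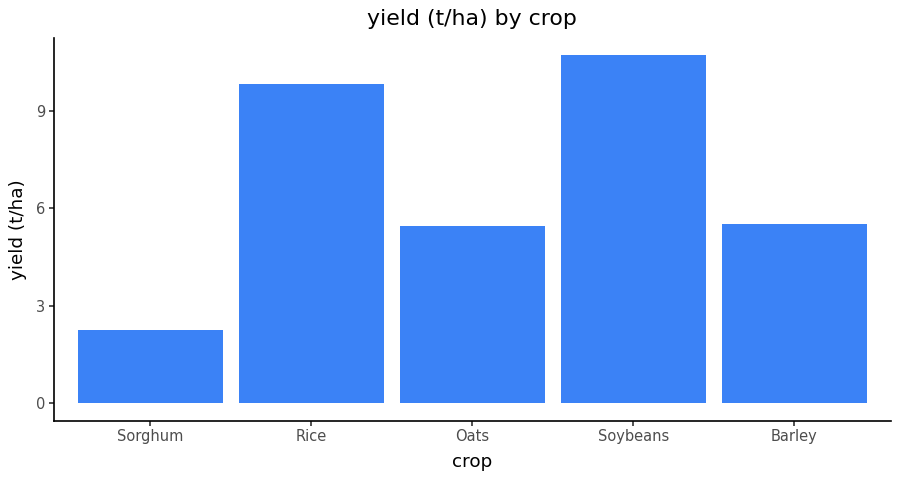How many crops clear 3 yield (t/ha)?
Above 3: Rice, Oats, Soybeans, Barley.

4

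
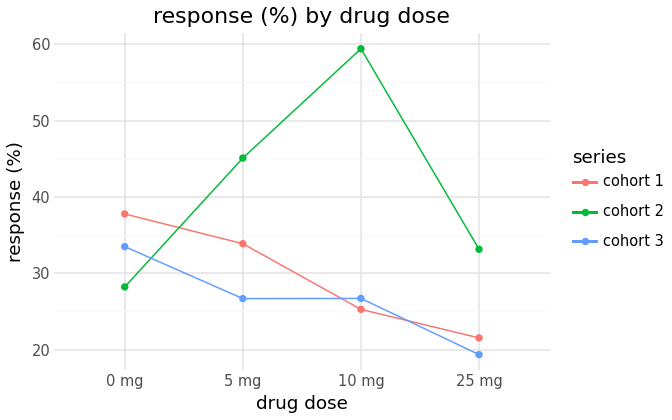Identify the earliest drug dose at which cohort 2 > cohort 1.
0 mg: cohort 2 ≈ 30 vs cohort 1 ≈ 40 (not yet); 5 mg: cohort 2 ≈ 45 vs cohort 1 ≈ 35 (first crossover).

5 mg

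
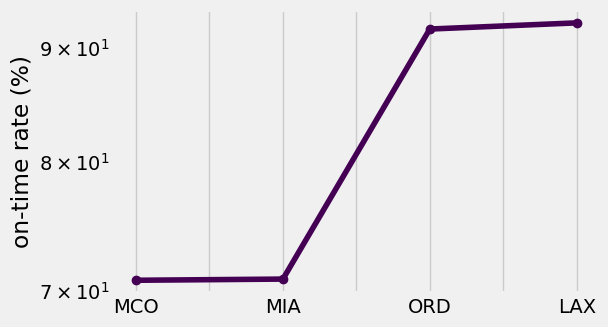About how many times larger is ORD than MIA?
≈ 1.31×

ORD ≈ 92, MIA ≈ 70; 92/70 ≈ 1.31.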